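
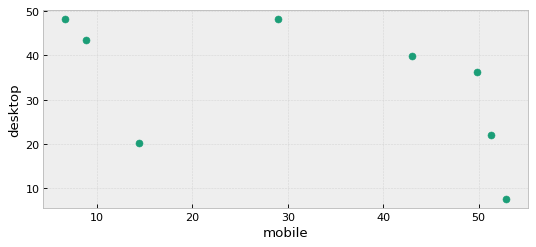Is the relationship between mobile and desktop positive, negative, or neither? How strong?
Points are negatively correlated; moderate (|r| ≈ 0.5).

negative, moderate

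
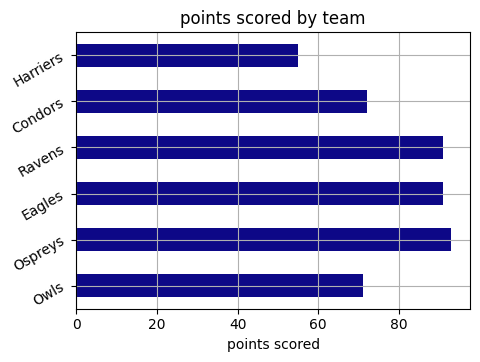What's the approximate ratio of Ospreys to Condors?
Ospreys ≈ 90, Condors ≈ 70; 90/70 ≈ 1.29.

≈ 1.29×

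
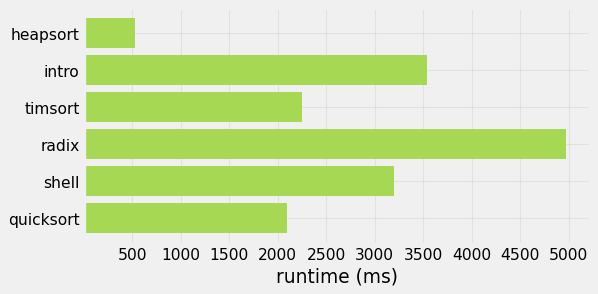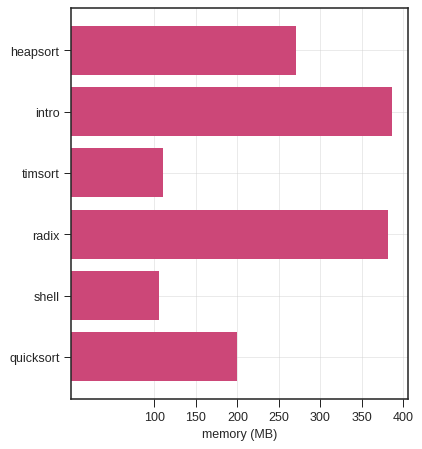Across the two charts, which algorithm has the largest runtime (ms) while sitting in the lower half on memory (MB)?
Chart 2 median memory (MB) ≈ 250; below-median algorithms: timsort, shell, quicksort. Among those, shell has the highest runtime (ms) (≈ 3000).

shell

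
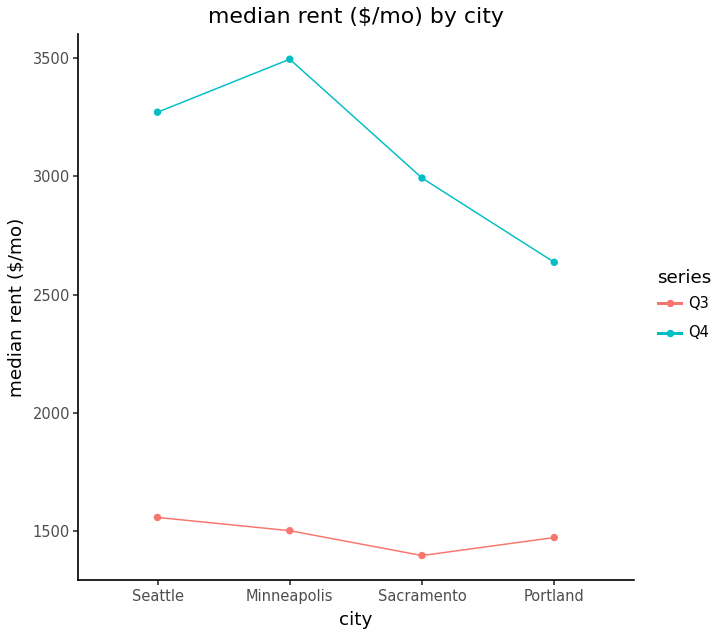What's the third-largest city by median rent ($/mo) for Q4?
Sacramento

Top 4 for Q4: Minneapolis ≈ 3400, Seattle ≈ 3200, Sacramento ≈ 3000, Portland ≈ 2600.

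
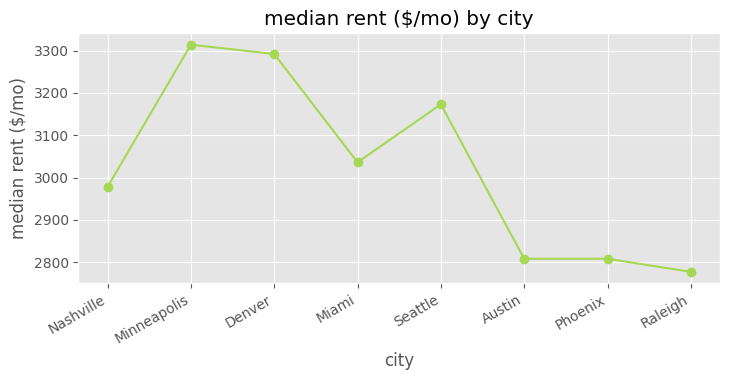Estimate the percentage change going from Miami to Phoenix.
Miami ≈ 3050, Phoenix ≈ 2800; (2800 − 3050) / 3050 ≈ -8.2%.

≈ -8.2%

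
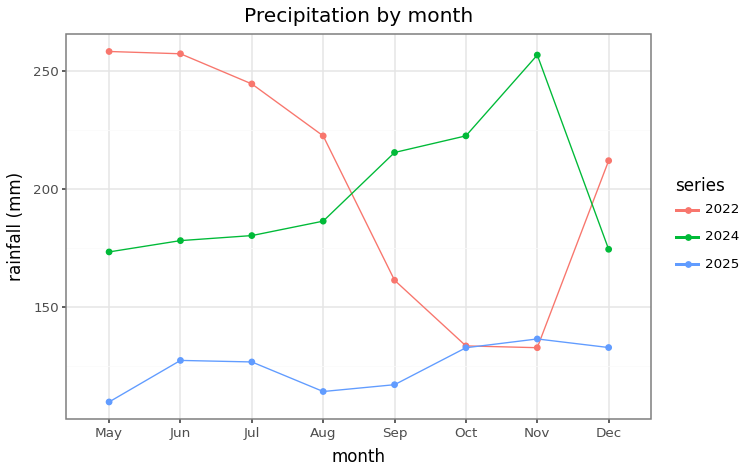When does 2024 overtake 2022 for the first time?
Aug: 2024 ≈ 180 vs 2022 ≈ 220 (not yet); Sep: 2024 ≈ 220 vs 2022 ≈ 160 (first crossover).

Sep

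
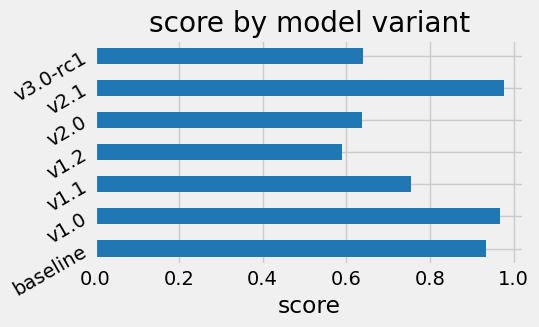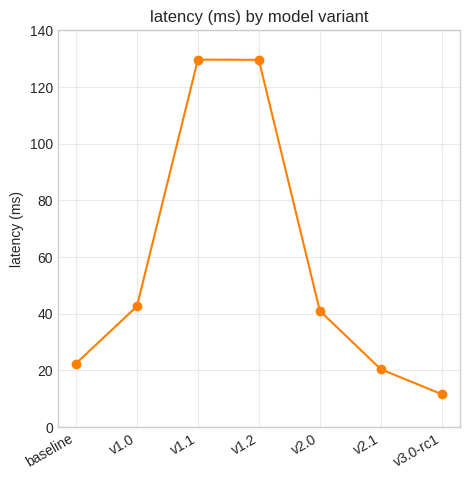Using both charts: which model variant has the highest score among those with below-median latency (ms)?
Chart 2 median latency (ms) ≈ 40; below-median model variants: baseline, v2.1, v3.0-rc1. Among those, v2.1 has the highest score (≈ 1).

v2.1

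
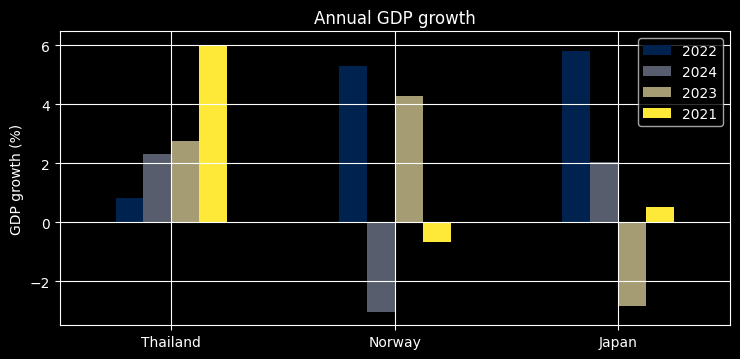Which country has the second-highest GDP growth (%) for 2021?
Japan

Top 3 for 2021: Thailand ≈ 6, Japan ≈ 1, Norway ≈ -1.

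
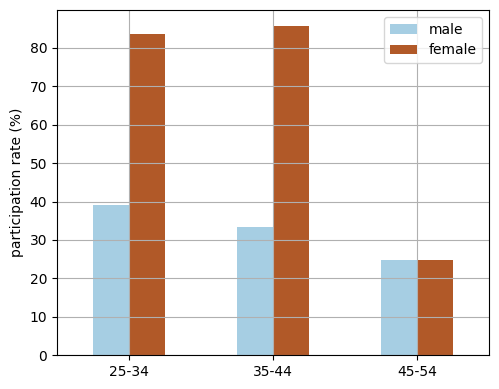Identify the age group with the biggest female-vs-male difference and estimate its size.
35-44: female ≈ 90, male ≈ 30 → gap ≈ 60. Next-largest (25-34) is only ≈ 40.

35-44, ≈ 60 %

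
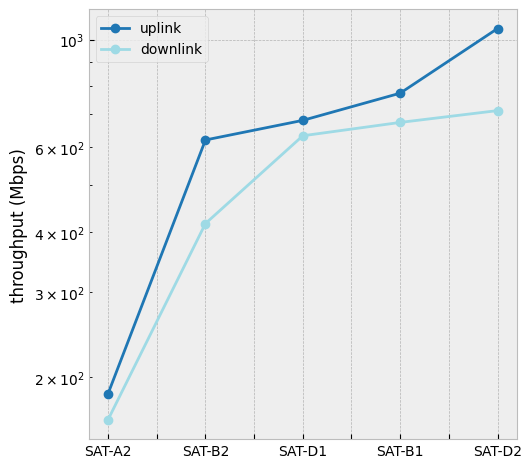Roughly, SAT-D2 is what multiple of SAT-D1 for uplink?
SAT-D2 ≈ 1100, SAT-D1 ≈ 700; 1100/700 ≈ 1.57.

≈ 1.57×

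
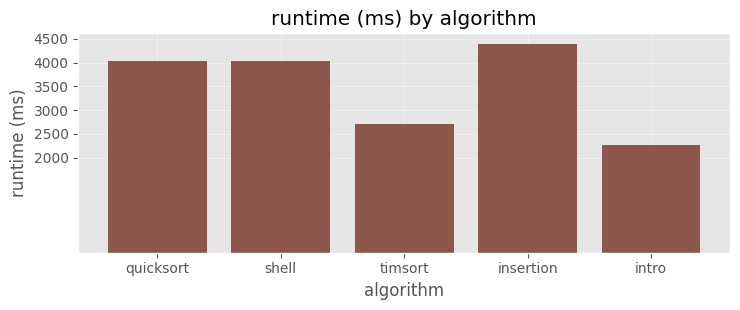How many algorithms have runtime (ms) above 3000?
Above 3000: quicksort, shell, insertion.

3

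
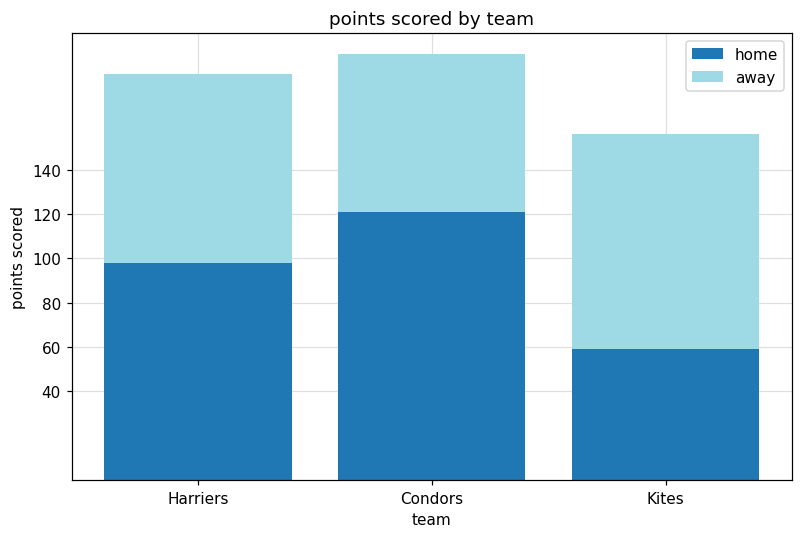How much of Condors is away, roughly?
≈ 80

away top ≈ 200, bottom ≈ 120; segment ≈ 80.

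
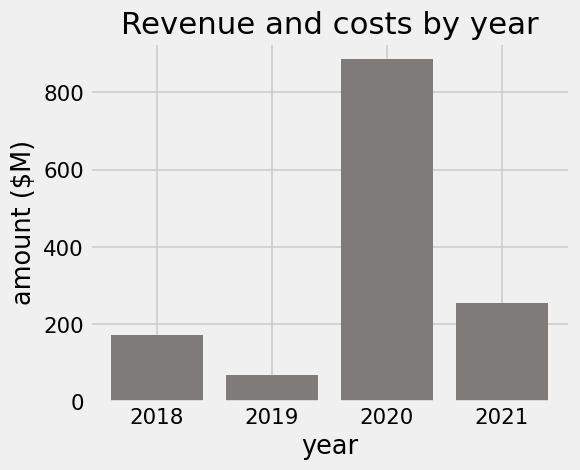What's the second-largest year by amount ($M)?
Top 3: 2020 ≈ 900, 2021 ≈ 300, 2018 ≈ 200.

2021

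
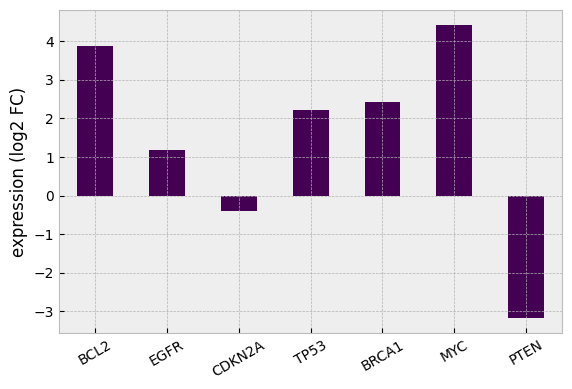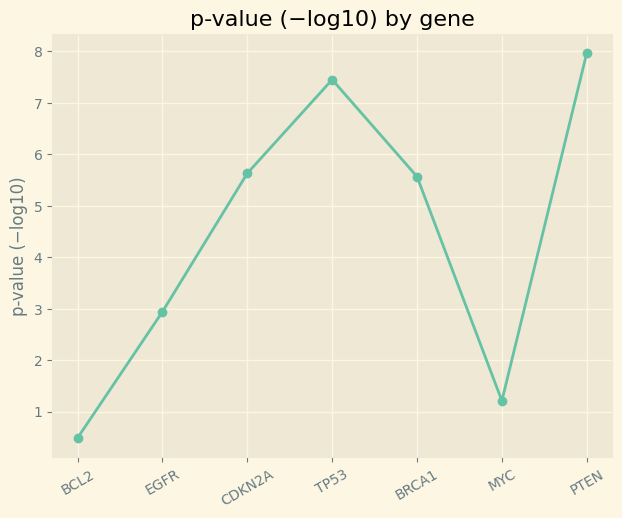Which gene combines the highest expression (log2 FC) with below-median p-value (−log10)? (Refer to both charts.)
Chart 2 median p-value (−log10) ≈ 6; below-median genes: BCL2, EGFR, MYC. Among those, MYC has the highest expression (log2 FC) (≈ 4.5).

MYC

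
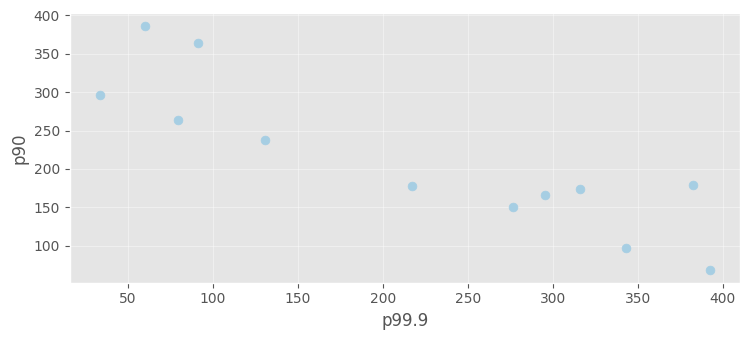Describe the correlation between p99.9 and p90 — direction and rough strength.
Points are negatively correlated; strong (|r| ≈ 0.9).

negative, strong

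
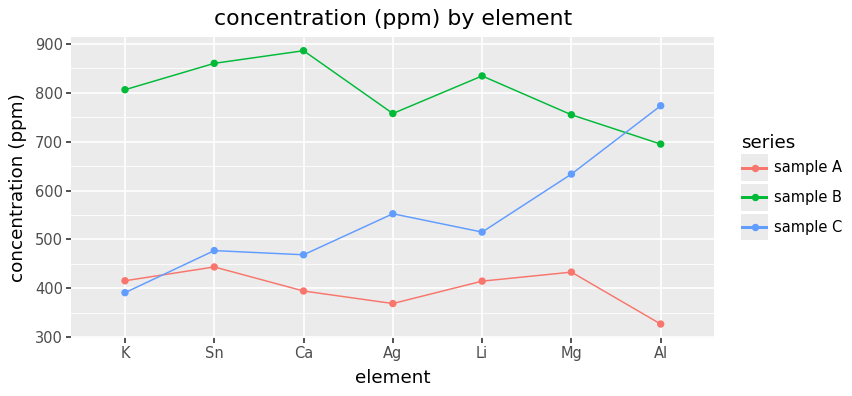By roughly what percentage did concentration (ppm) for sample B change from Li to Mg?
Li ≈ 850, Mg ≈ 750; (750 − 850) / 850 ≈ -11.8%.

≈ -11.8%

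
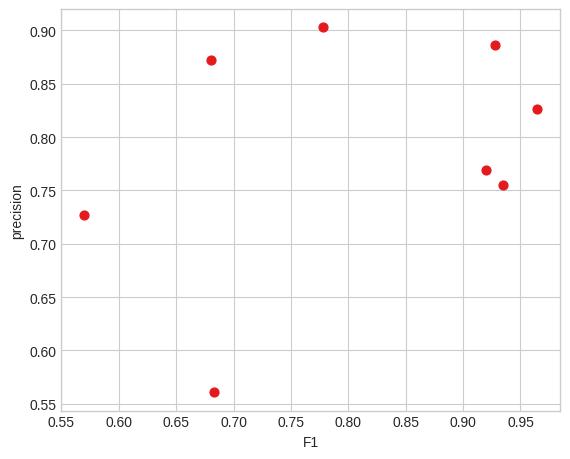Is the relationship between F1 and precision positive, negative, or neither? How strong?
positive, weak

Points are positively correlated; weak (|r| ≈ 0.3).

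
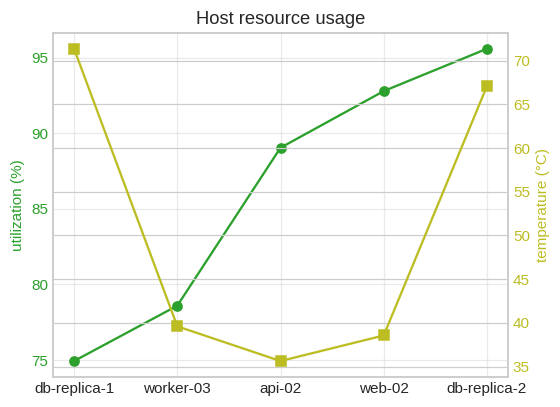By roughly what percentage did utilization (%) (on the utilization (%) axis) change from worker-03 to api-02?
≈ +15.4%

worker-03 ≈ 78, api-02 ≈ 90; (90 − 78) / 78 ≈ +15.4%.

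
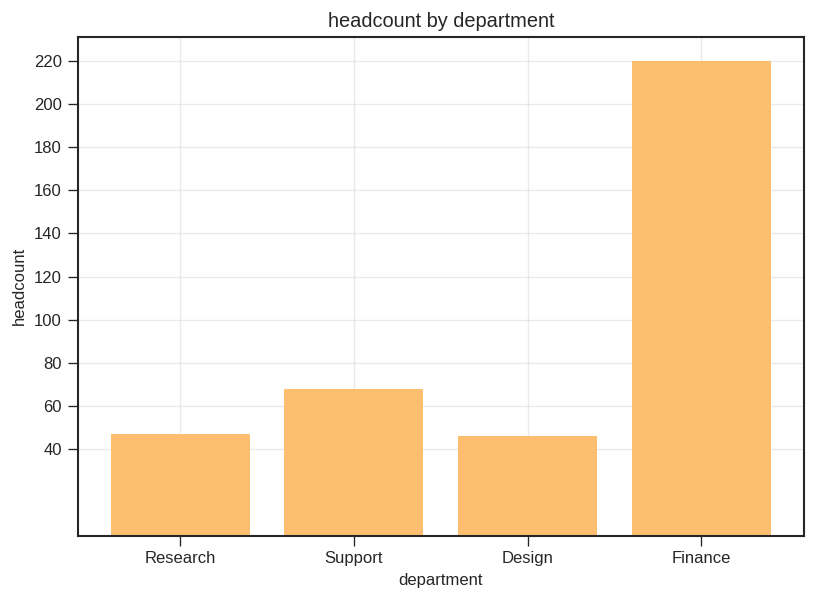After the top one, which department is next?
Support

Top 3: Finance ≈ 220, Support ≈ 60, Research ≈ 40.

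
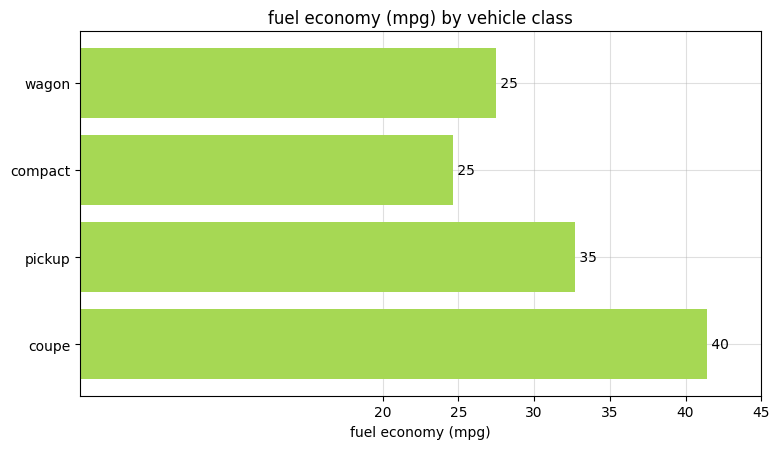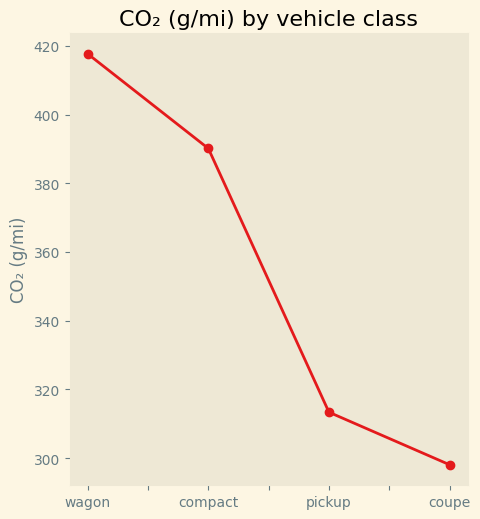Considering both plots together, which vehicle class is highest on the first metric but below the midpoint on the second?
coupe

Chart 2 median CO₂ (g/mi) ≈ 350; below-median vehicle classes: pickup, coupe. Among those, coupe has the highest fuel economy (mpg) (≈ 40).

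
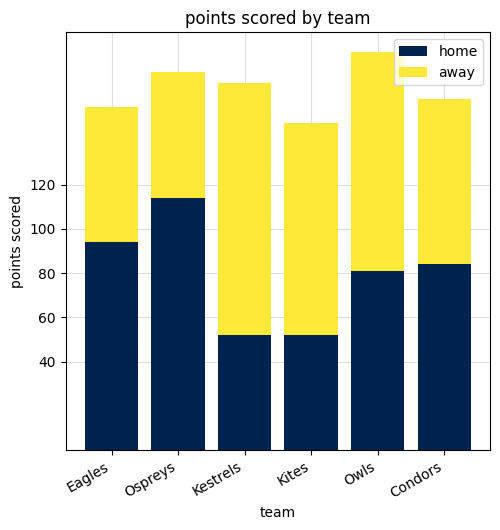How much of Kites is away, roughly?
away top ≈ 140, bottom ≈ 60; segment ≈ 80.

≈ 80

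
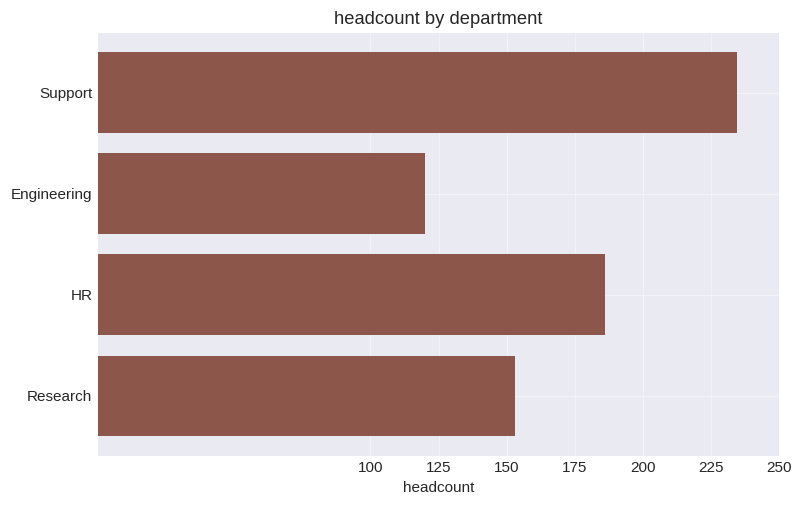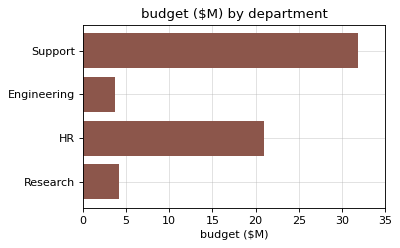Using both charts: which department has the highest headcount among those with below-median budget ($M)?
Chart 2 median budget ($M) ≈ 15; below-median departments: Engineering, Research. Among those, Research has the highest headcount (≈ 150).

Research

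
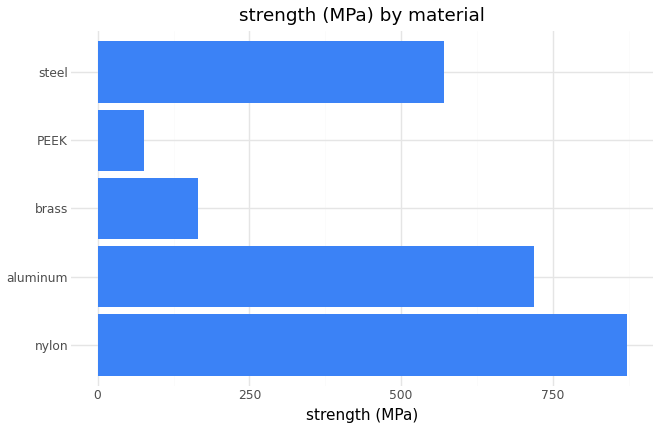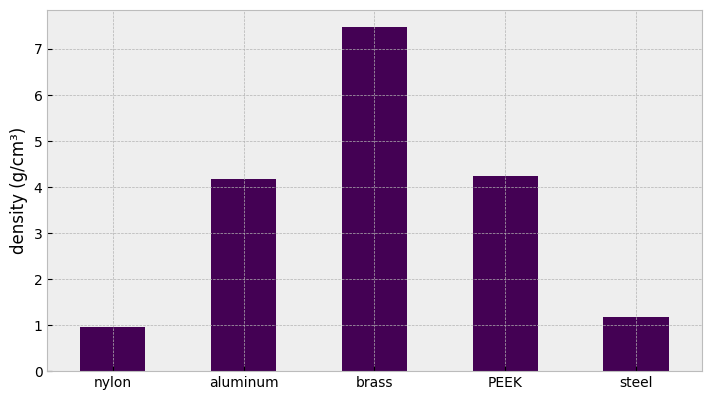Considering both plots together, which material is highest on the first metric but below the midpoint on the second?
Chart 2 median density (g/cm³) ≈ 4; below-median materials: nylon, steel. Among those, nylon has the highest strength (MPa) (≈ 900).

nylon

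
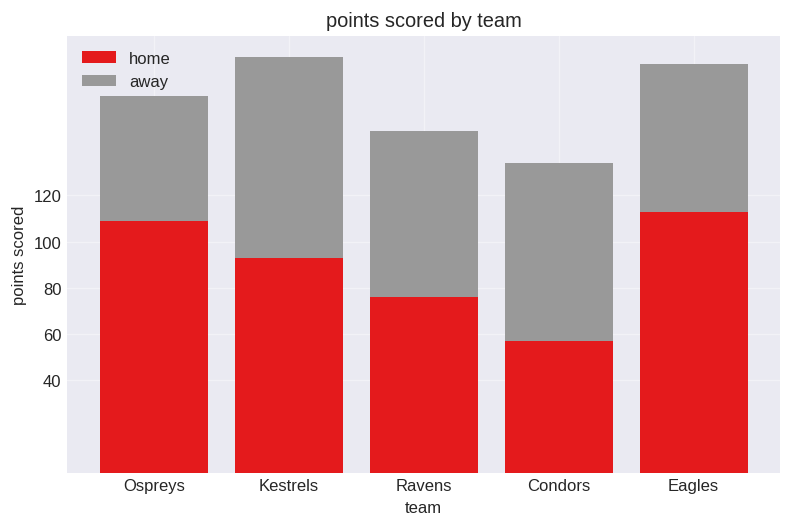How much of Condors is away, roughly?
away top ≈ 140, bottom ≈ 60; segment ≈ 80.

≈ 80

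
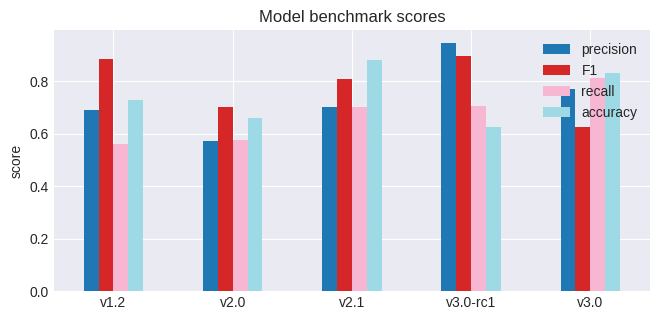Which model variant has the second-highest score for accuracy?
Top 3 for accuracy: v2.1 ≈ 0.9, v3.0 ≈ 0.8, v1.2 ≈ 0.7.

v3.0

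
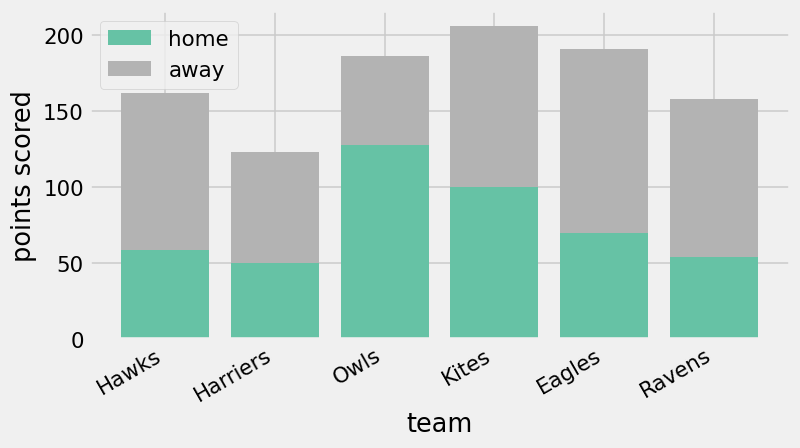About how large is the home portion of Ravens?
home top ≈ 60, bottom ≈ 0; segment ≈ 60.

≈ 60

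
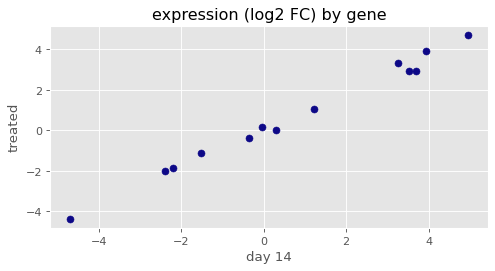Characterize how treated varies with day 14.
positive, strong

Points are positively correlated; strong (|r| ≈ 1.0).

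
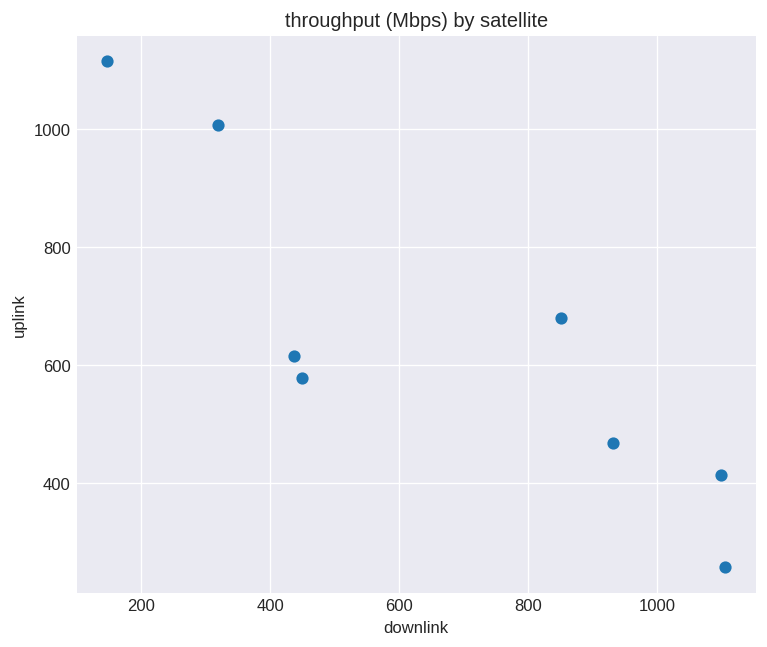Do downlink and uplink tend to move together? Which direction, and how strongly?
negative, strong

Points are negatively correlated; strong (|r| ≈ 0.9).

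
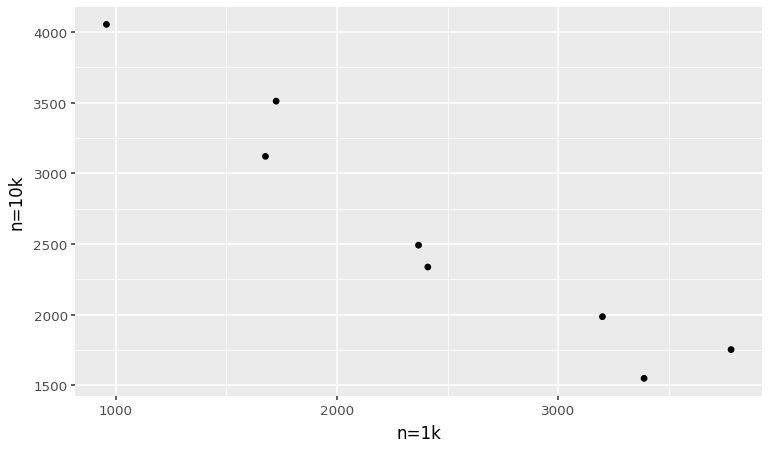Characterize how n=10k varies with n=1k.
Points are negatively correlated; strong (|r| ≈ 1.0).

negative, strong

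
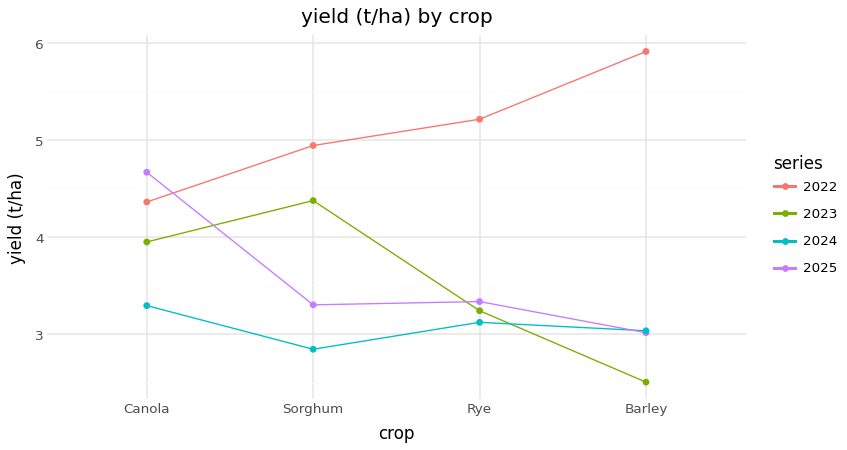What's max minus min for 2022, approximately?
≈ 1.5

Max Barley ≈ 6.0, min Canola ≈ 4.5; range ≈ 1.5.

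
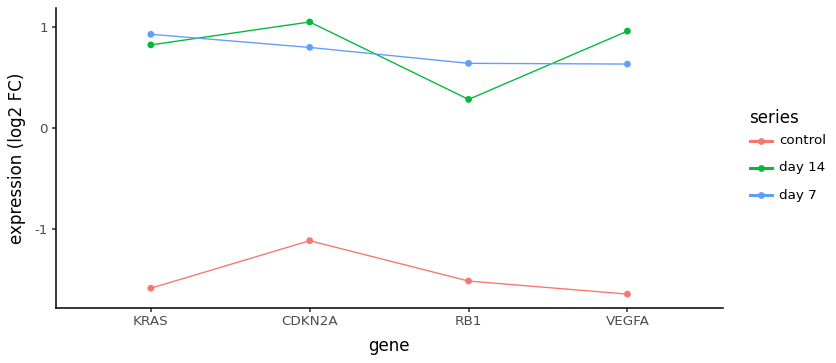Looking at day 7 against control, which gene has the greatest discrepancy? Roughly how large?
KRAS: day 7 ≈ 1.0, control ≈ -1.5 → gap ≈ 2.5. Next-largest (VEGFA) is only ≈ 2.0.

KRAS, ≈ 2.5 log2 FC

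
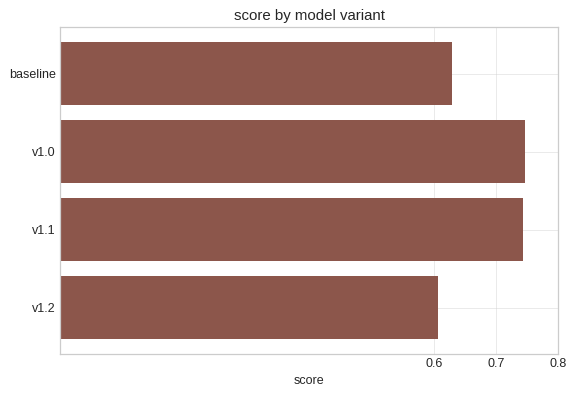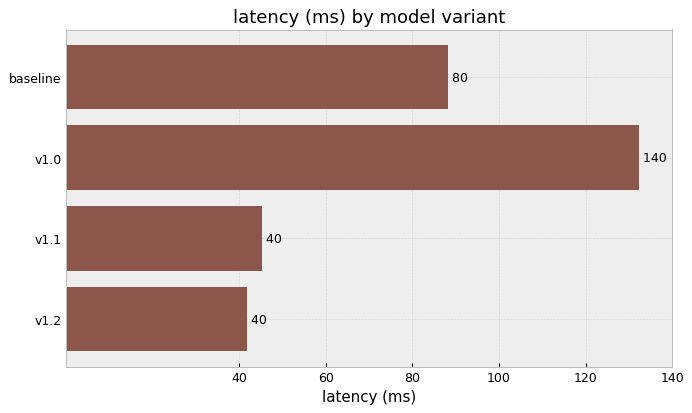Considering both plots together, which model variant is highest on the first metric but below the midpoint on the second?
Chart 2 median latency (ms) ≈ 60; below-median model variants: v1.1, v1.2. Among those, v1.1 has the highest score (≈ 0.7).

v1.1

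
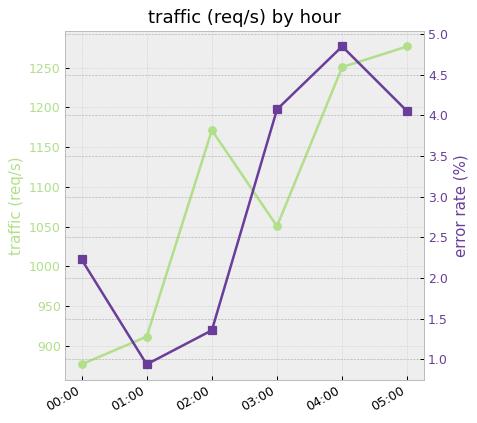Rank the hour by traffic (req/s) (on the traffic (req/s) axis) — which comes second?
04:00

Top 3 (on the traffic (req/s) axis): 05:00 ≈ 1300, 04:00 ≈ 1250, 02:00 ≈ 1150.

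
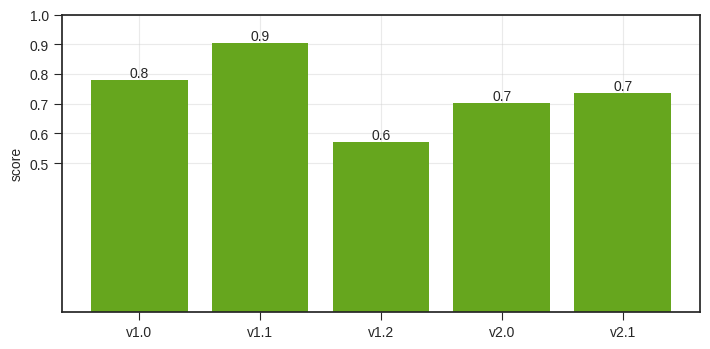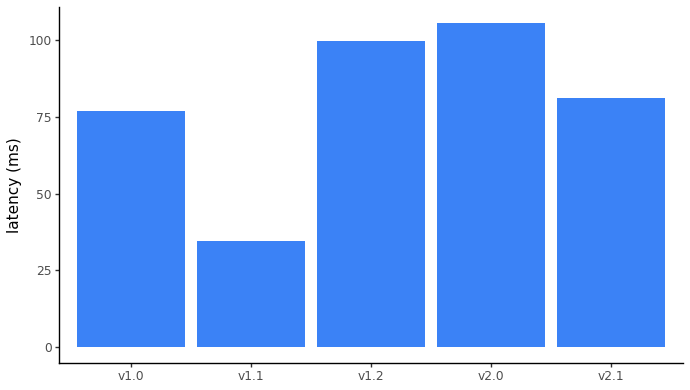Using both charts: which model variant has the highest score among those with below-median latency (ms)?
v1.1

Chart 2 median latency (ms) ≈ 80; below-median model variants: v1.0, v1.1. Among those, v1.1 has the highest score (≈ 0.9).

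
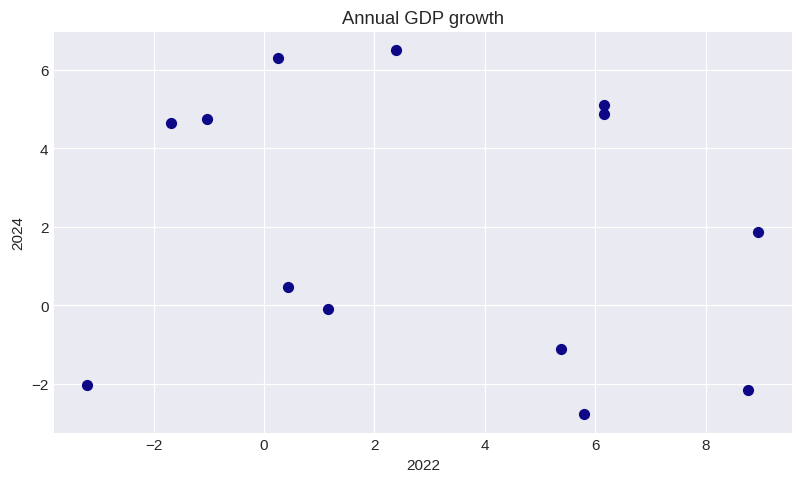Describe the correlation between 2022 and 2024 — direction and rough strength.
no clear correlation

Points are roughly uncorrelated; weak (|r| ≈ 0.2).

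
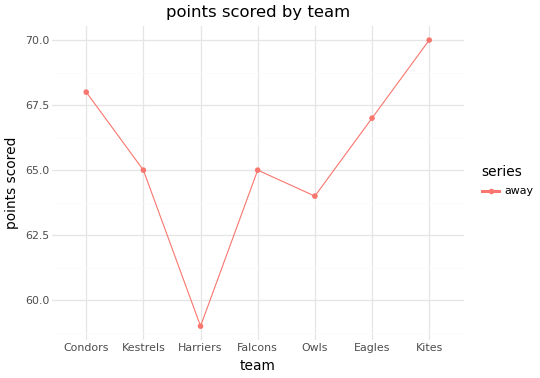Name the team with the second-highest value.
Top 3: Kites ≈ 70, Condors ≈ 68, Eagles ≈ 67.

Condors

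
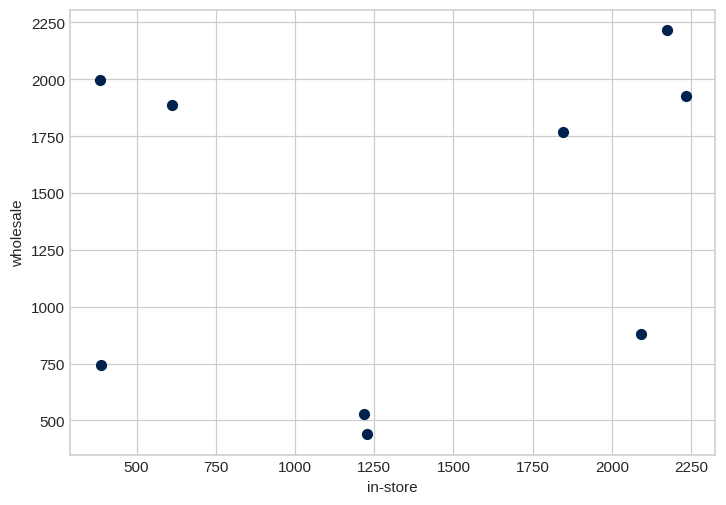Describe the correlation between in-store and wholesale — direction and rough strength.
no clear correlation

Points are roughly uncorrelated; weak (|r| ≈ 0.2).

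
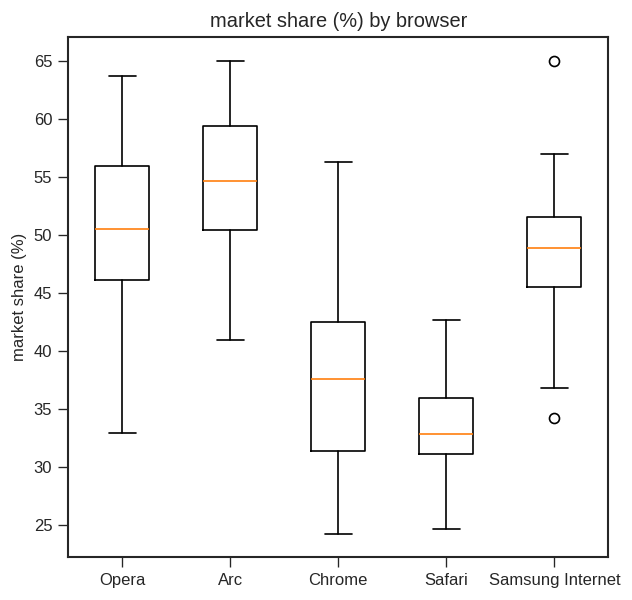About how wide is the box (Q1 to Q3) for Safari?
≈ 4

Q3 ≈ 36, Q1 ≈ 32; IQR ≈ 4.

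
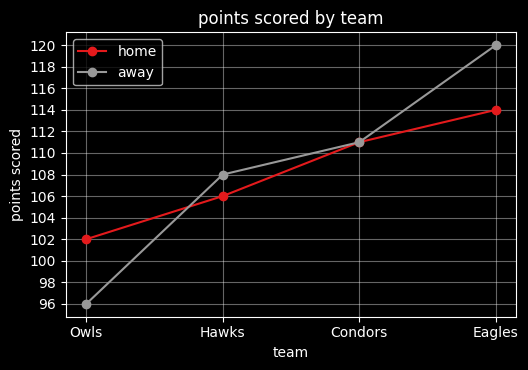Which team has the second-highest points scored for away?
Top 3 for away: Eagles ≈ 120, Condors ≈ 112, Hawks ≈ 108.

Condors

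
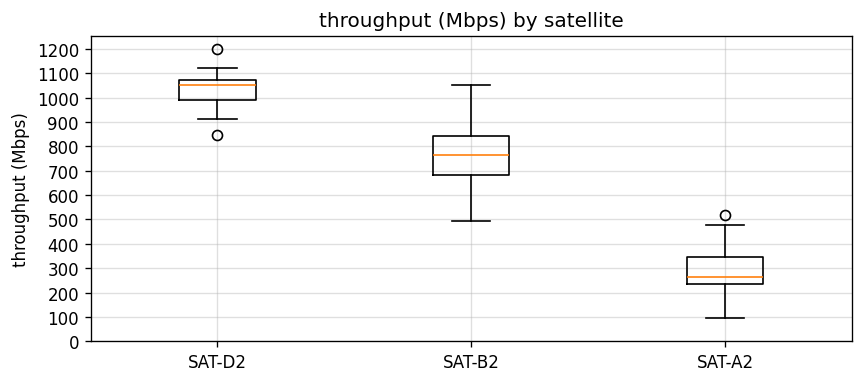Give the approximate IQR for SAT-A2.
≈ 100

Q3 ≈ 300, Q1 ≈ 200; IQR ≈ 100.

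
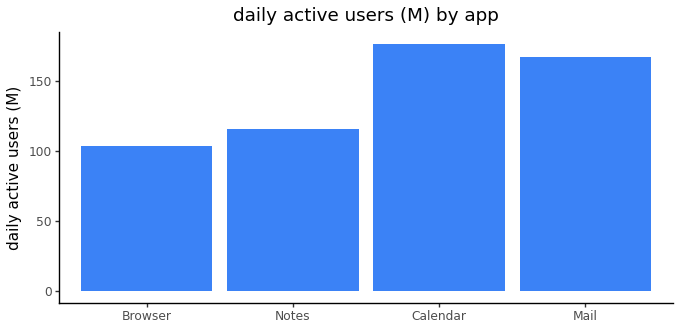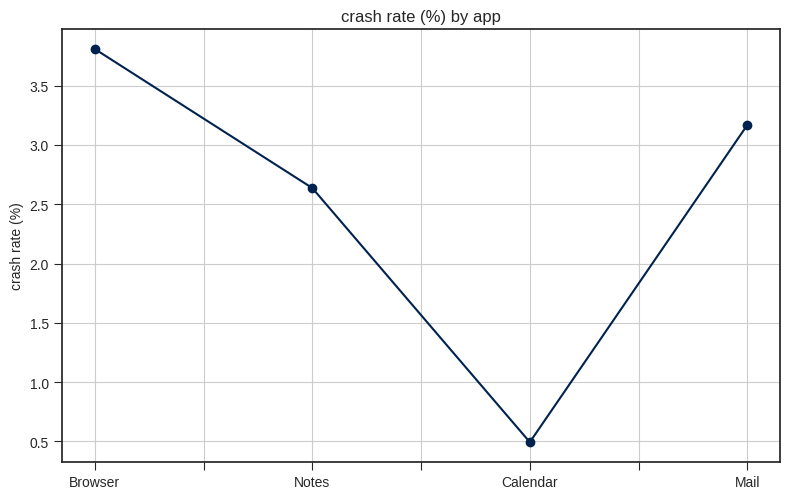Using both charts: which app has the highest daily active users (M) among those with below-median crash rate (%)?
Chart 2 median crash rate (%) ≈ 3; below-median apps: Notes, Calendar. Among those, Calendar has the highest daily active users (M) (≈ 180).

Calendar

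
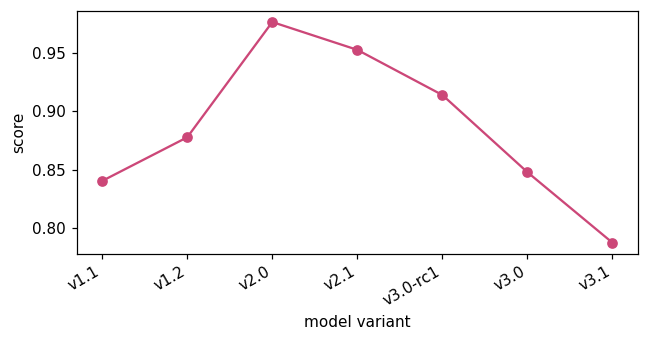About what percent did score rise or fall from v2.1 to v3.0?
≈ -12.5%

v2.1 ≈ 0.96, v3.0 ≈ 0.84; (0.84 − 0.96) / 0.96 ≈ -12.5%.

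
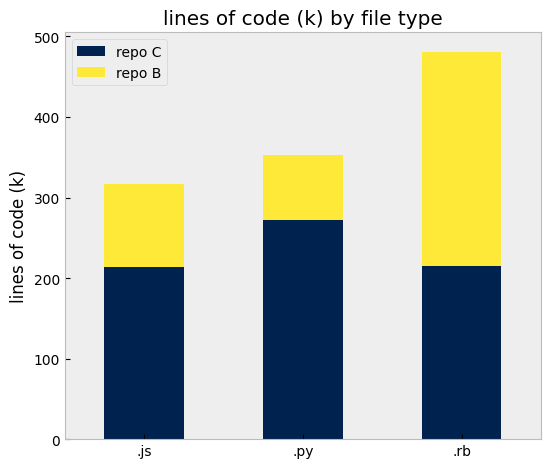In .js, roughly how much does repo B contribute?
repo B top ≈ 300, bottom ≈ 200; segment ≈ 100.

≈ 100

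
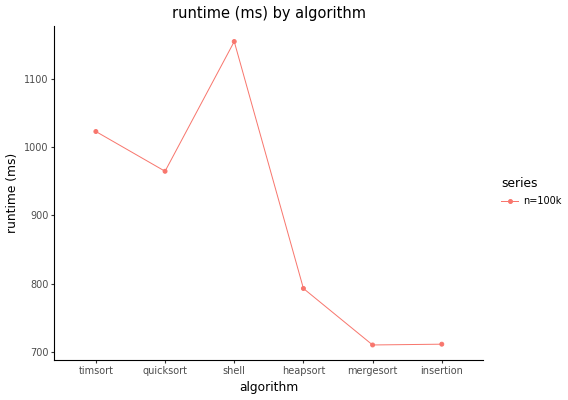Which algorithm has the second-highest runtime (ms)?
Top 3: shell ≈ 1150, timsort ≈ 1000, quicksort ≈ 950.

timsort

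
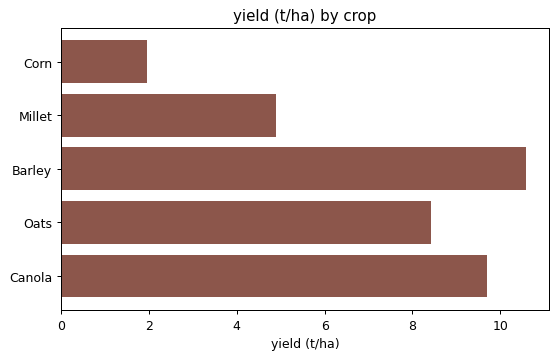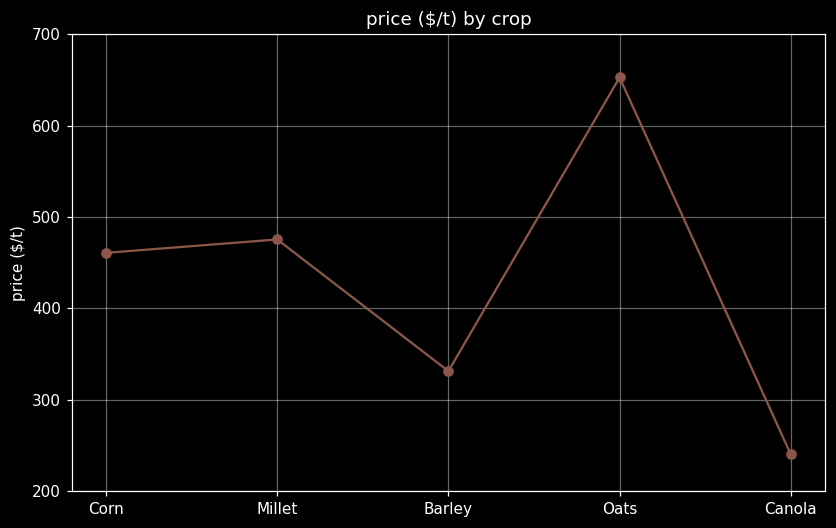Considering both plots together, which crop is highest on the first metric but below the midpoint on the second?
Barley

Chart 2 median price ($/t) ≈ 500; below-median crops: Barley, Canola. Among those, Barley has the highest yield (t/ha) (≈ 11).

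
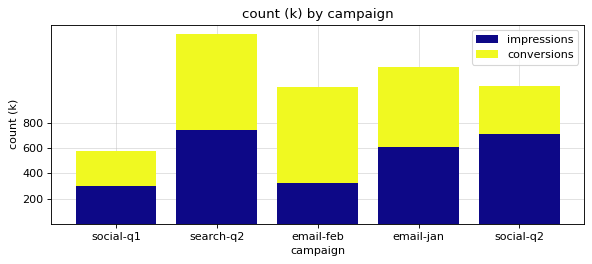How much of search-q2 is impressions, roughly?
≈ 800

impressions top ≈ 800, bottom ≈ 0; segment ≈ 800.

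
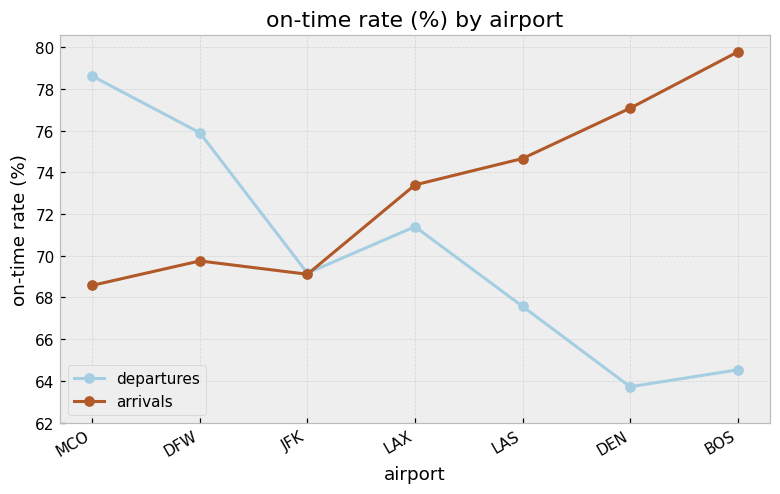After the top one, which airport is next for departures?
DFW

Top 3 for departures: MCO ≈ 78, DFW ≈ 76, LAX ≈ 72.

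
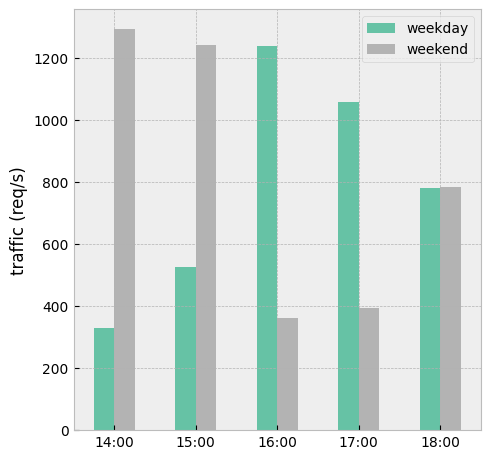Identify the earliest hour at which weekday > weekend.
15:00: weekday ≈ 600 vs weekend ≈ 1200 (not yet); 16:00: weekday ≈ 1200 vs weekend ≈ 400 (first crossover).

16:00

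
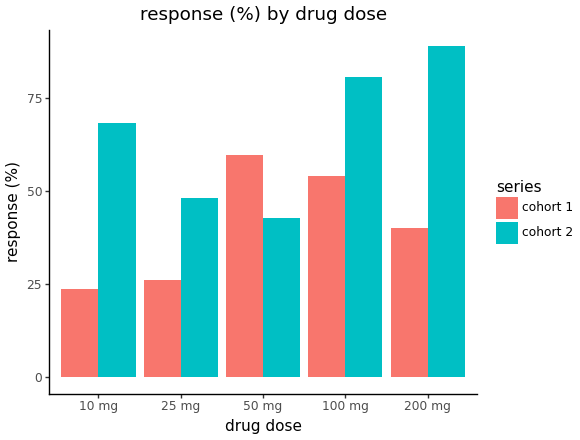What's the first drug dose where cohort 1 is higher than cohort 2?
25 mg: cohort 1 ≈ 30 vs cohort 2 ≈ 50 (not yet); 50 mg: cohort 1 ≈ 60 vs cohort 2 ≈ 40 (first crossover).

50 mg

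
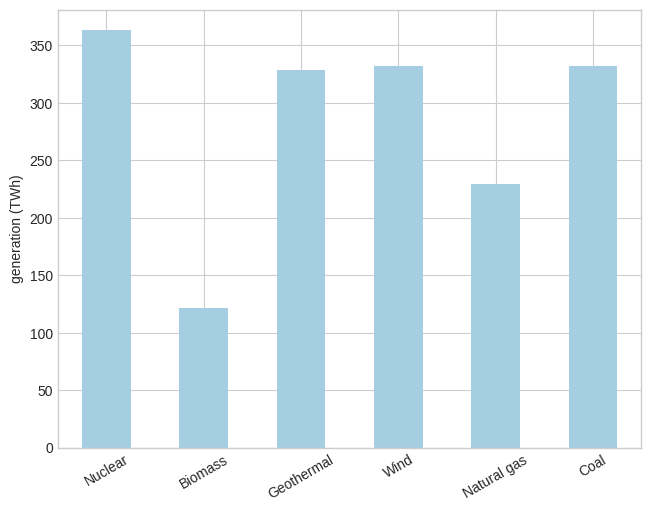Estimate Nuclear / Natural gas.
Nuclear ≈ 350, Natural gas ≈ 250; 350/250 ≈ 1.4.

≈ 1.4×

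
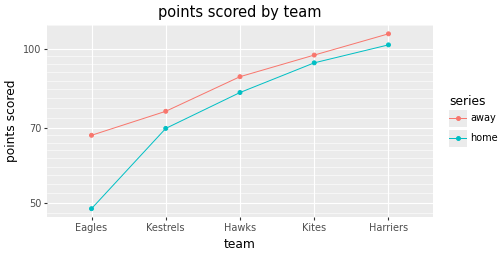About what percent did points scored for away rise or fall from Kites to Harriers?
Kites ≈ 95, Harriers ≈ 105; (105 − 95) / 95 ≈ +10.5%.

≈ +10.5%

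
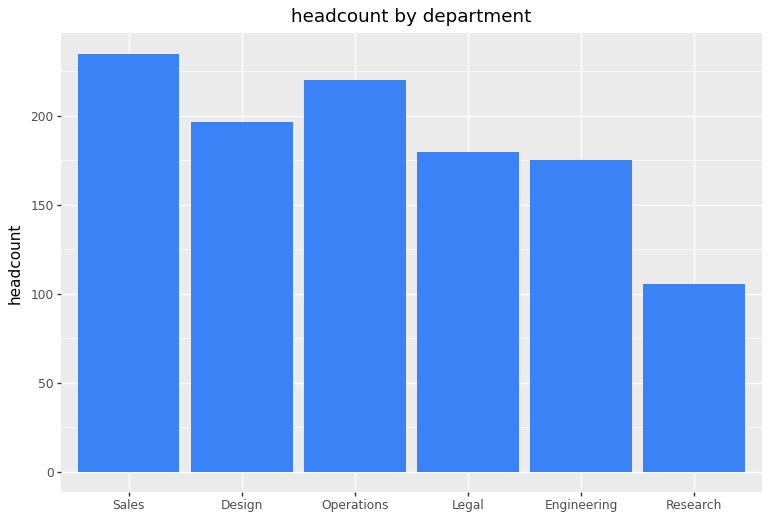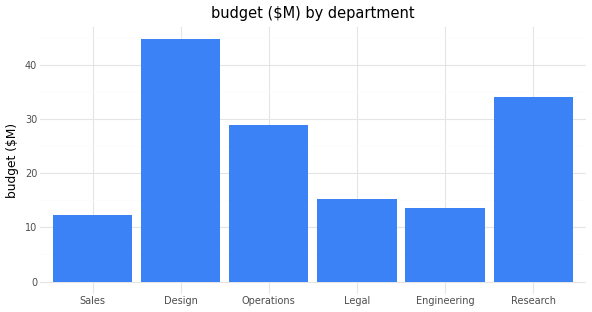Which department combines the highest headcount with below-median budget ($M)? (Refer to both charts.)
Sales

Chart 2 median budget ($M) ≈ 20; below-median departments: Sales, Legal, Engineering. Among those, Sales has the highest headcount (≈ 225).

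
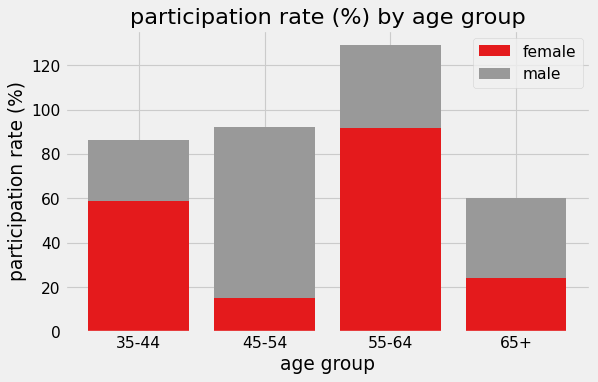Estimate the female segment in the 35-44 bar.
≈ 60

female top ≈ 60, bottom ≈ 0; segment ≈ 60.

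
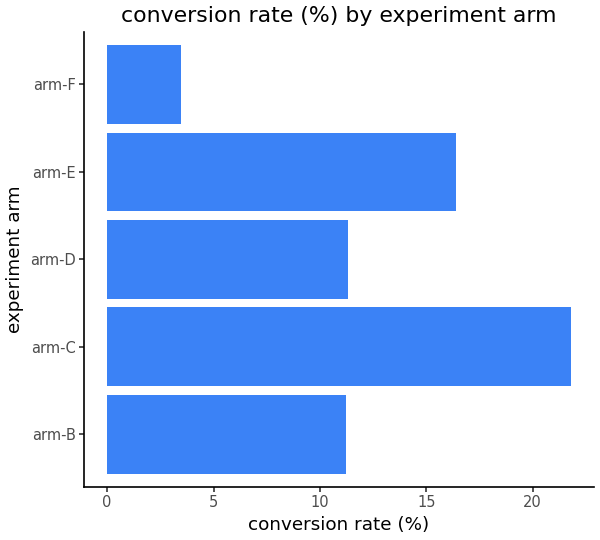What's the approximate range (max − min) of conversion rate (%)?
Max arm-C ≈ 22, min arm-F ≈ 4; range ≈ 18.

≈ 18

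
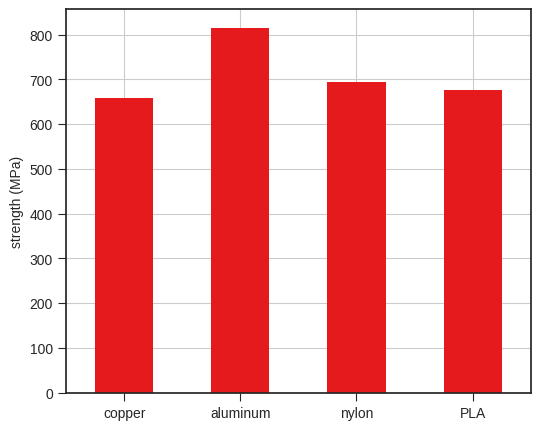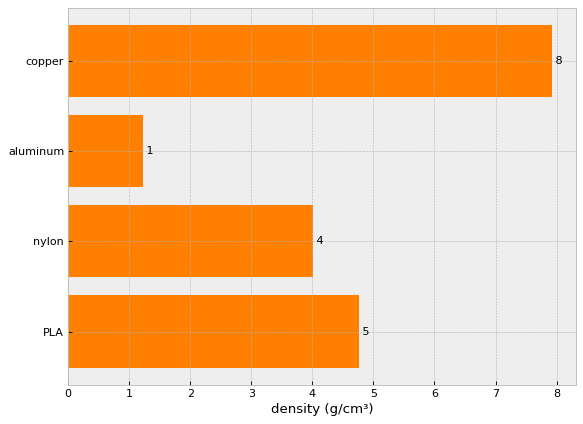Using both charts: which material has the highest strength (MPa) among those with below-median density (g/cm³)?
Chart 2 median density (g/cm³) ≈ 4; below-median materials: aluminum, nylon. Among those, aluminum has the highest strength (MPa) (≈ 800).

aluminum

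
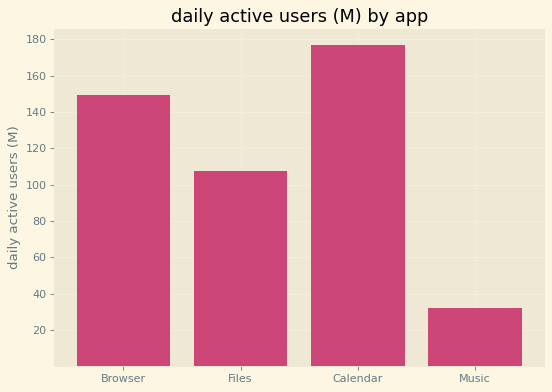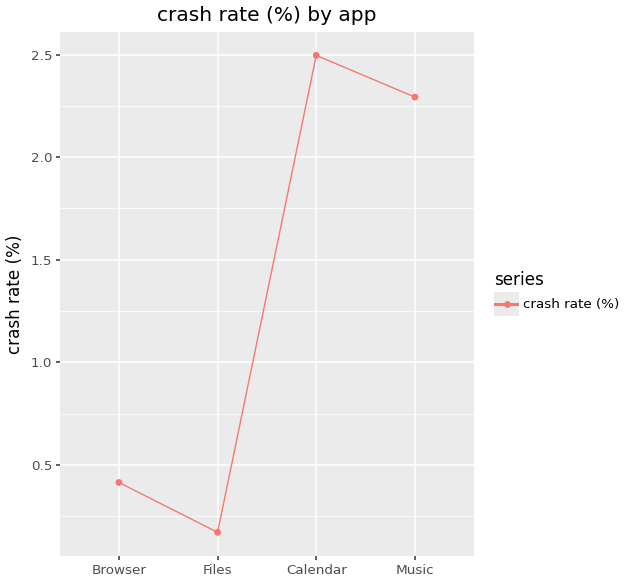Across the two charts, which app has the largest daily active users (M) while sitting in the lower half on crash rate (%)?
Browser

Chart 2 median crash rate (%) ≈ 1.5; below-median apps: Browser, Files. Among those, Browser has the highest daily active users (M) (≈ 140).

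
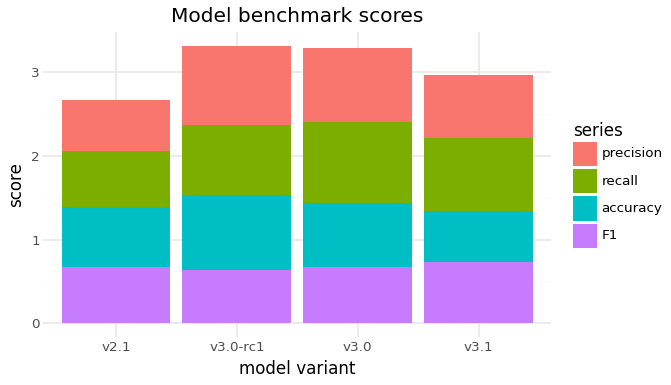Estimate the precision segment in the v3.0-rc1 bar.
precision top ≈ 3.5, bottom ≈ 2.5; segment ≈ 1.0.

≈ 1.0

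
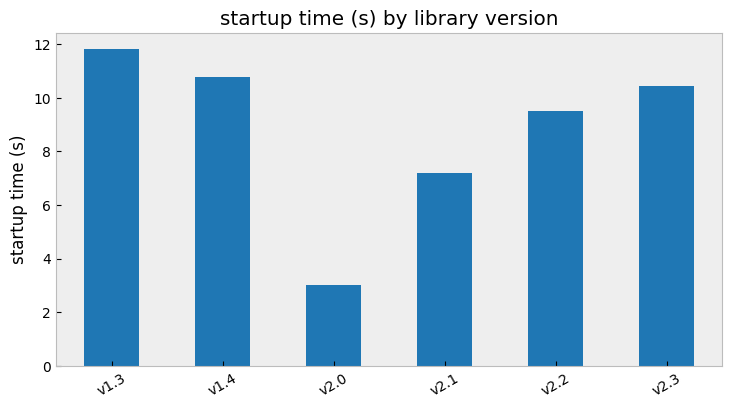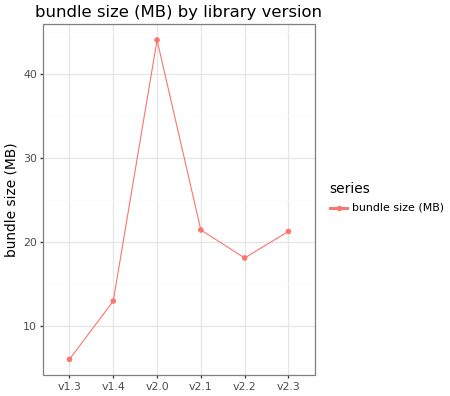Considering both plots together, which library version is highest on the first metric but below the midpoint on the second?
Chart 2 median bundle size (MB) ≈ 20; below-median library versions: v1.3, v1.4, v2.2. Among those, v1.3 has the highest startup time (s) (≈ 12).

v1.3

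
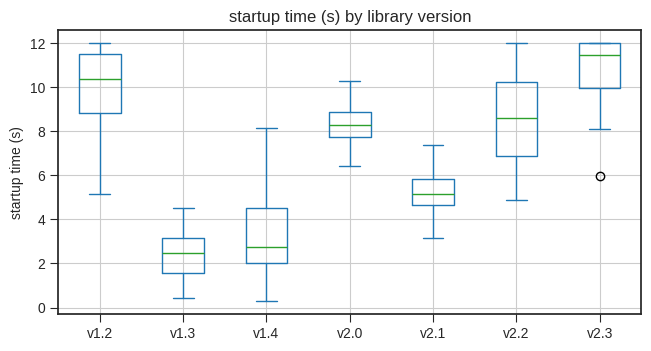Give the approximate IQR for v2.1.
≈ 1

Q3 ≈ 6, Q1 ≈ 5; IQR ≈ 1.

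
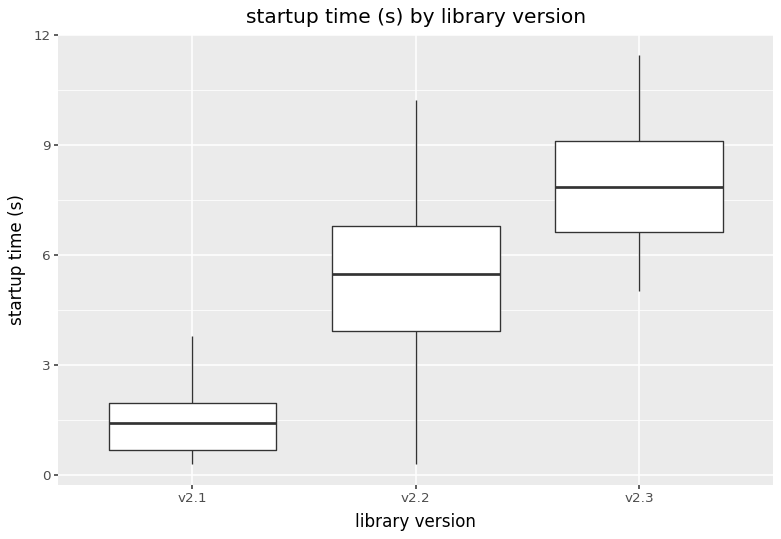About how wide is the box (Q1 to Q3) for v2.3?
Q3 ≈ 9, Q1 ≈ 7; IQR ≈ 2.

≈ 2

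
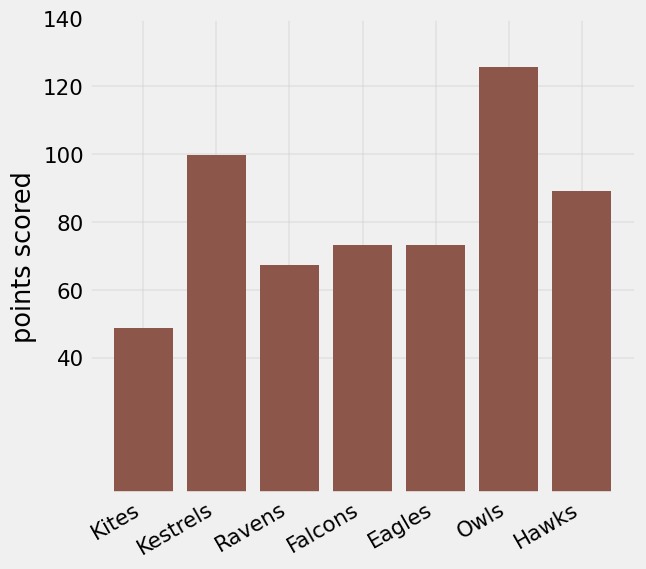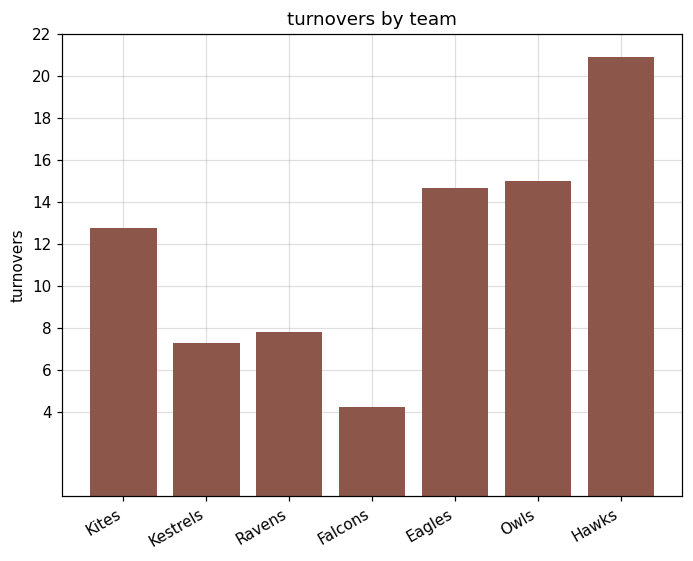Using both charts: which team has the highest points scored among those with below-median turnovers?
Chart 2 median turnovers ≈ 12; below-median teams: Kestrels, Ravens, Falcons. Among those, Kestrels has the highest points scored (≈ 100).

Kestrels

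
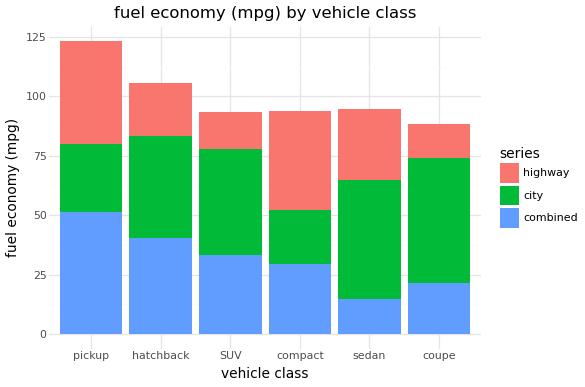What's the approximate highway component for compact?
≈ 40

highway top ≈ 100, bottom ≈ 60; segment ≈ 40.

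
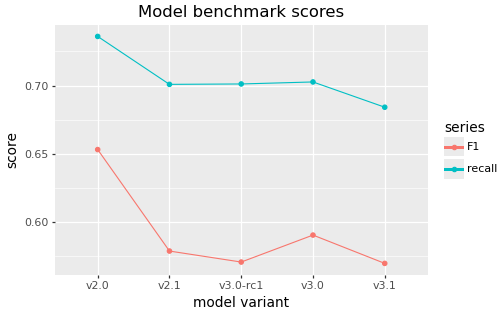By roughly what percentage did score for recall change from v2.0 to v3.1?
v2.0 ≈ 0.74, v3.1 ≈ 0.68; (0.68 − 0.74) / 0.74 ≈ -8.1%.

≈ -8.1%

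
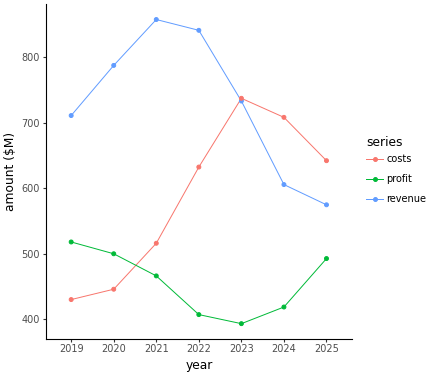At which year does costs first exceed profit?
2020: costs ≈ 450 vs profit ≈ 500 (not yet); 2021: costs ≈ 500 vs profit ≈ 450 (first crossover).

2021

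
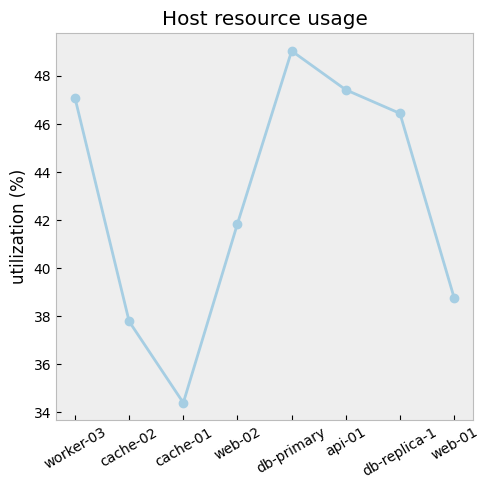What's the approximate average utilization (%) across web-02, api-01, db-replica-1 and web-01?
(42 + 48 + 46 + 38) / 4 ≈ 44.

≈ 44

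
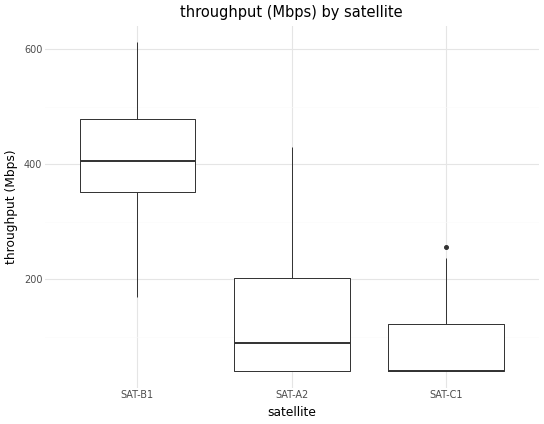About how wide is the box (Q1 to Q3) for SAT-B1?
Q3 ≈ 500, Q1 ≈ 350; IQR ≈ 150.

≈ 150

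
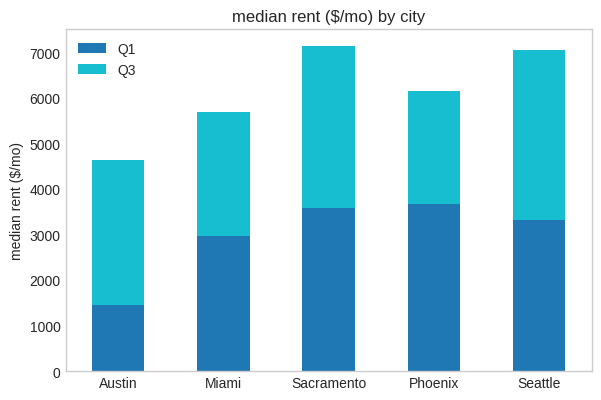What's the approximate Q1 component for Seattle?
Q1 top ≈ 3000, bottom ≈ 0; segment ≈ 3000.

≈ 3000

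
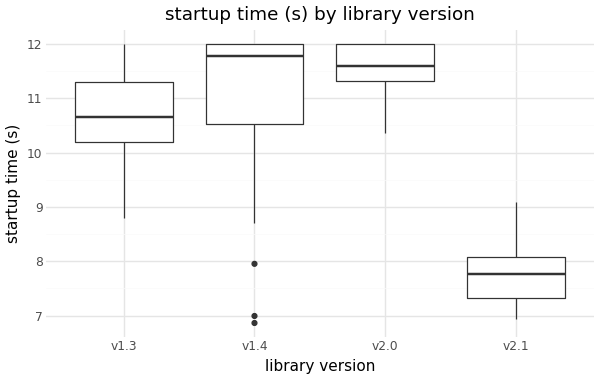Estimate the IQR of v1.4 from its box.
Q3 ≈ 12.0, Q1 ≈ 10.5; IQR ≈ 1.5.

≈ 1.5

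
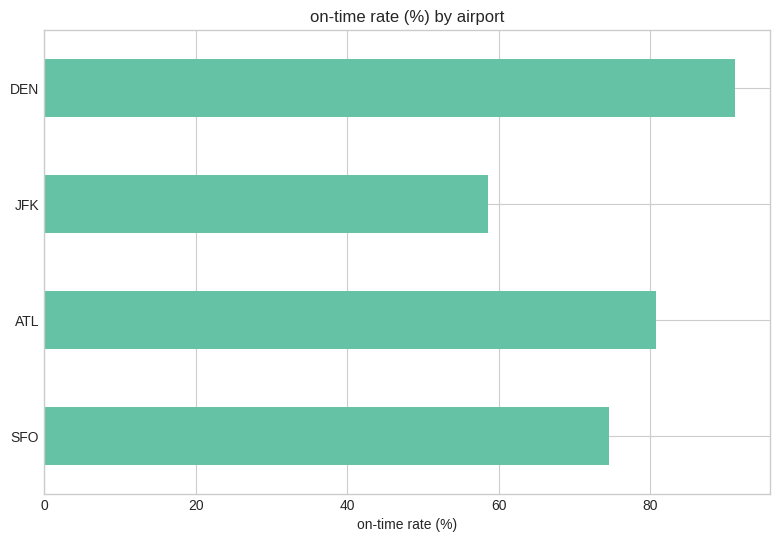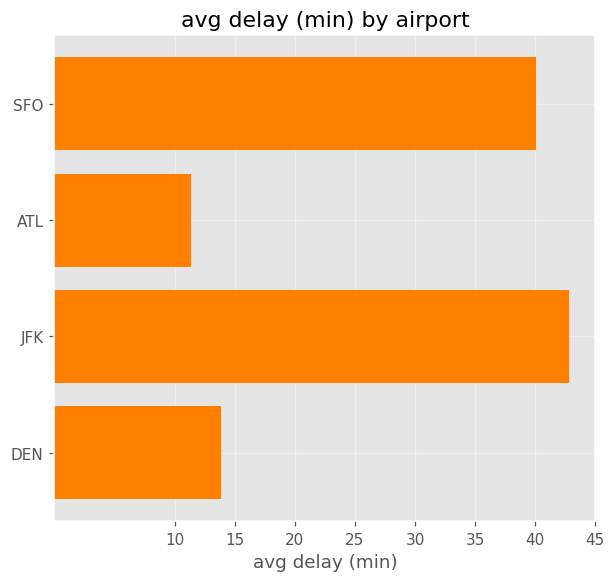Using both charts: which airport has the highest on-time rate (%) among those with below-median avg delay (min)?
DEN

Chart 2 median avg delay (min) ≈ 25; below-median airports: ATL, DEN. Among those, DEN has the highest on-time rate (%) (≈ 90).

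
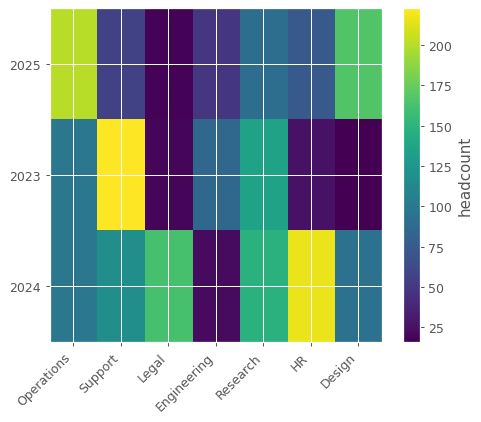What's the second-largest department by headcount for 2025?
Design

Top 3 for 2025: Operations ≈ 200, Design ≈ 160, Research ≈ 100.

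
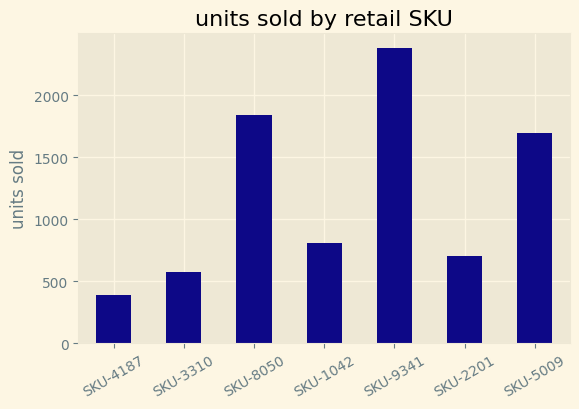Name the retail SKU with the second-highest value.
SKU-8050

Top 3: SKU-9341 ≈ 2400, SKU-8050 ≈ 1800, SKU-5009 ≈ 1600.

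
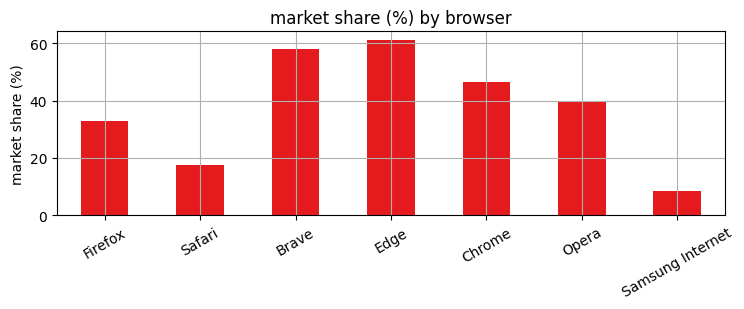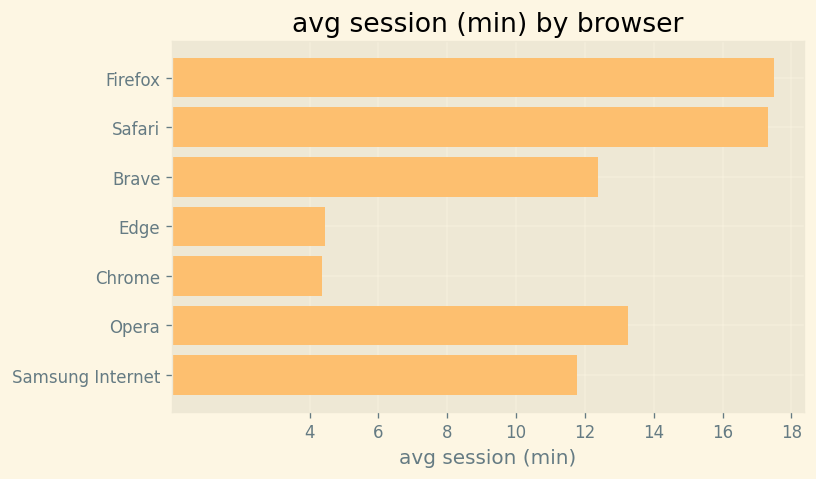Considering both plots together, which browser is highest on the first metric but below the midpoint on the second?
Edge

Chart 2 median avg session (min) ≈ 12; below-median browsers: Edge, Chrome, Samsung Internet. Among those, Edge has the highest market share (%) (≈ 60).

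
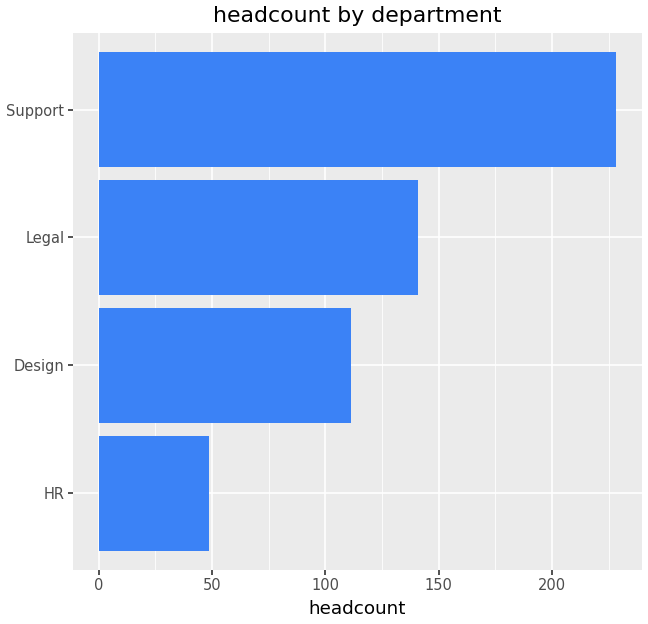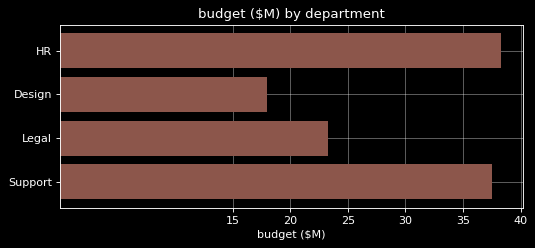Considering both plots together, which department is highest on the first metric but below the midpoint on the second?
Chart 2 median budget ($M) ≈ 30; below-median departments: Design, Legal. Among those, Legal has the highest headcount (≈ 150).

Legal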